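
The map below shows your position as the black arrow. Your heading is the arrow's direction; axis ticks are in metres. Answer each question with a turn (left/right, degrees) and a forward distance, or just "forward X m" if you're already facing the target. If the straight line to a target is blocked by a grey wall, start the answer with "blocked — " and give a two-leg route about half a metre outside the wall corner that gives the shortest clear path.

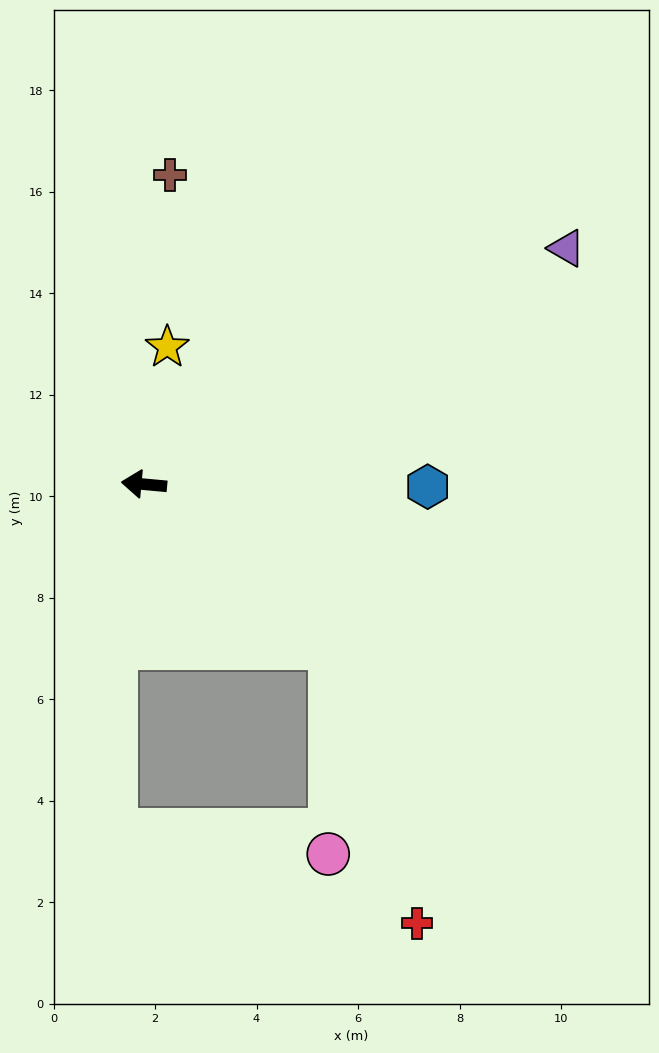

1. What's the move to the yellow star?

turn right 94°, forward 2.7 m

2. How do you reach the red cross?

blocked — turn left 144°, forward 4.9 m, then turn right 31°, forward 5.7 m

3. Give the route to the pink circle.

blocked — turn left 144°, forward 4.9 m, then turn right 49°, forward 4.1 m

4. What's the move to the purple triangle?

turn right 146°, forward 9.5 m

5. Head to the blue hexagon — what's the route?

turn right 175°, forward 5.6 m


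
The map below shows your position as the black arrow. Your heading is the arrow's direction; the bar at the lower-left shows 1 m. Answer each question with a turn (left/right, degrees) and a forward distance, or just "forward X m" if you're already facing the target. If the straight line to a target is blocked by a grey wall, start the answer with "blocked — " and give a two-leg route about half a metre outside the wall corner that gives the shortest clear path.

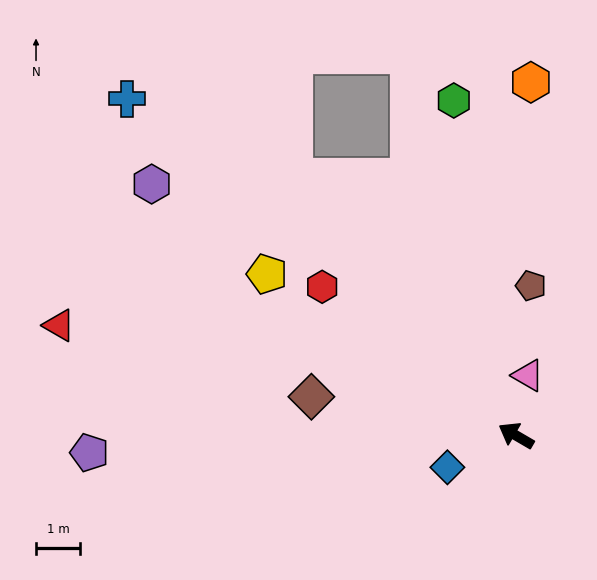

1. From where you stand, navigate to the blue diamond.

turn left 55°, forward 1.7 m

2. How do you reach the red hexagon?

turn right 7°, forward 5.5 m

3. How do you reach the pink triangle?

turn right 71°, forward 1.4 m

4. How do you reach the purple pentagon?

turn left 33°, forward 9.6 m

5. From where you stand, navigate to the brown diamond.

turn left 20°, forward 4.7 m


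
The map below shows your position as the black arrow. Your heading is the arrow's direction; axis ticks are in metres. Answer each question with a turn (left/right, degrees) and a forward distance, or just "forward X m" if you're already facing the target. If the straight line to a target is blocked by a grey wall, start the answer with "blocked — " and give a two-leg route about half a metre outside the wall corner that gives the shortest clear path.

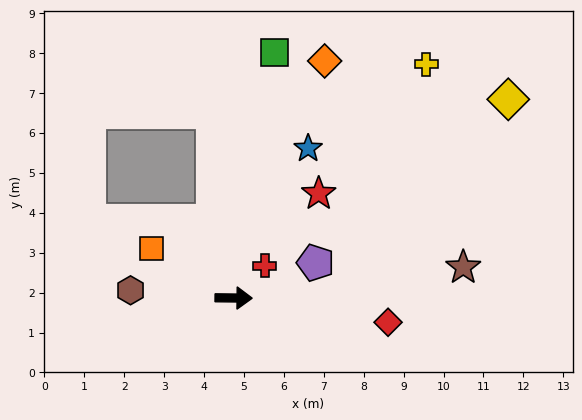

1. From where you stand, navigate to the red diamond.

turn right 8°, forward 3.9 m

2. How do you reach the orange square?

turn left 149°, forward 2.4 m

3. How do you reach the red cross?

turn left 47°, forward 1.1 m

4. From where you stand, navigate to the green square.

turn left 81°, forward 6.2 m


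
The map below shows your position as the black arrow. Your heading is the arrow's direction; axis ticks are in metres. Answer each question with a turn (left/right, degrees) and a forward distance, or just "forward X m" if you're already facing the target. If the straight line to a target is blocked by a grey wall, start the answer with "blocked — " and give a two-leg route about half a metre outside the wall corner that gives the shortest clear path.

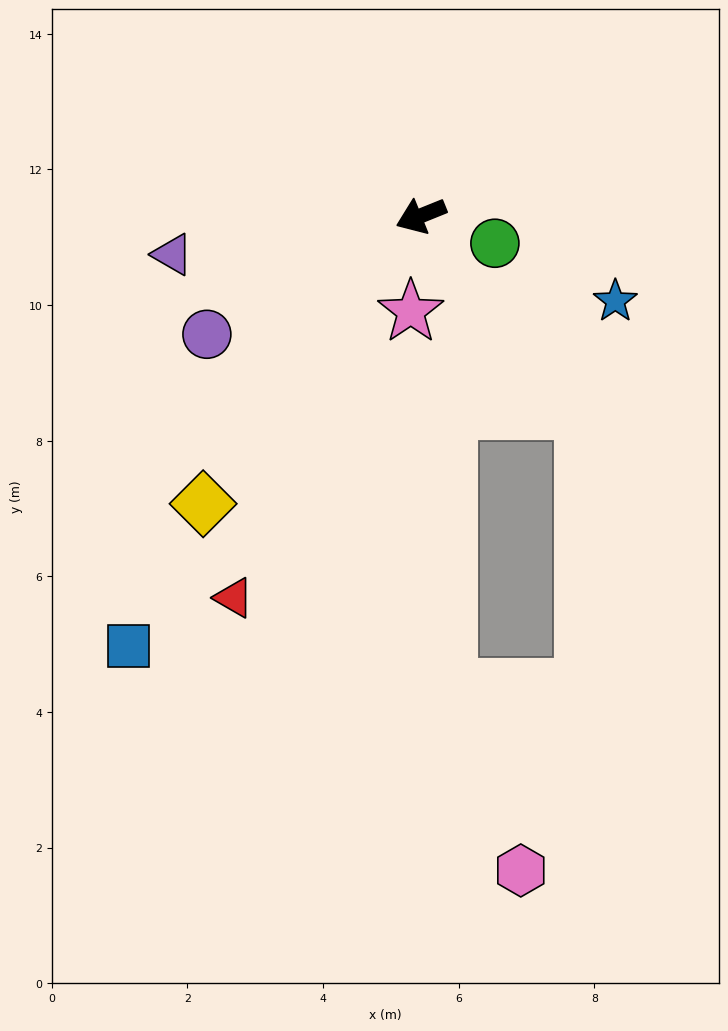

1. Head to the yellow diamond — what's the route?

turn left 31°, forward 5.3 m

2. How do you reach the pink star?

turn left 62°, forward 1.4 m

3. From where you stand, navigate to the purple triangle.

turn right 13°, forward 3.7 m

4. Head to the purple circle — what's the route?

turn left 7°, forward 3.6 m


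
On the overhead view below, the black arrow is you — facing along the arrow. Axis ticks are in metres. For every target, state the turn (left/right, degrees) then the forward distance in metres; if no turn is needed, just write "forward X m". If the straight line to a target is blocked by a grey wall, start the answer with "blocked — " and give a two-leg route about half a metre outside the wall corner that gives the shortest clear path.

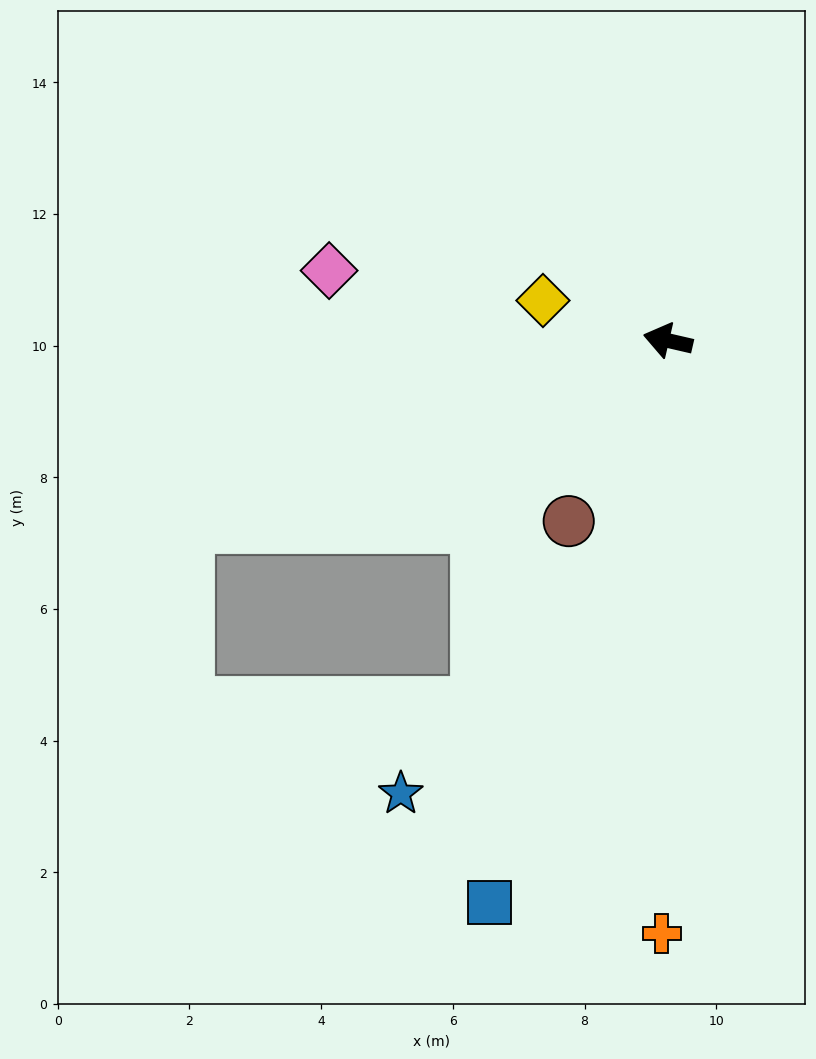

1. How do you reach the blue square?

turn left 85°, forward 9.0 m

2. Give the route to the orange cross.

turn left 102°, forward 9.0 m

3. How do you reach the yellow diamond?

turn right 5°, forward 2.0 m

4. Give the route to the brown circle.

turn left 74°, forward 3.1 m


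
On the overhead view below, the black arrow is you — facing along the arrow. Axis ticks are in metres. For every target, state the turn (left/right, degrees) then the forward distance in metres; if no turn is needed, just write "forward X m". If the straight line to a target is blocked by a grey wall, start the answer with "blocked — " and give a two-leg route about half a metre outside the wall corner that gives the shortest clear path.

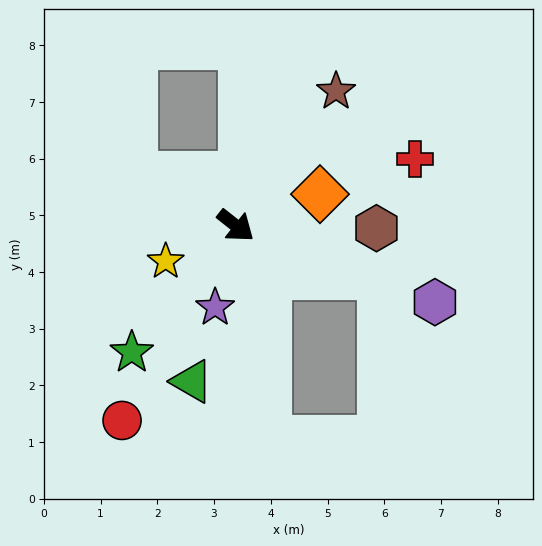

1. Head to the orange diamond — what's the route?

turn left 59°, forward 1.6 m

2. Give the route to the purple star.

turn right 66°, forward 1.5 m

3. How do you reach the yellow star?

turn right 115°, forward 1.4 m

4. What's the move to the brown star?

turn left 92°, forward 3.0 m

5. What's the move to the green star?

turn right 91°, forward 2.9 m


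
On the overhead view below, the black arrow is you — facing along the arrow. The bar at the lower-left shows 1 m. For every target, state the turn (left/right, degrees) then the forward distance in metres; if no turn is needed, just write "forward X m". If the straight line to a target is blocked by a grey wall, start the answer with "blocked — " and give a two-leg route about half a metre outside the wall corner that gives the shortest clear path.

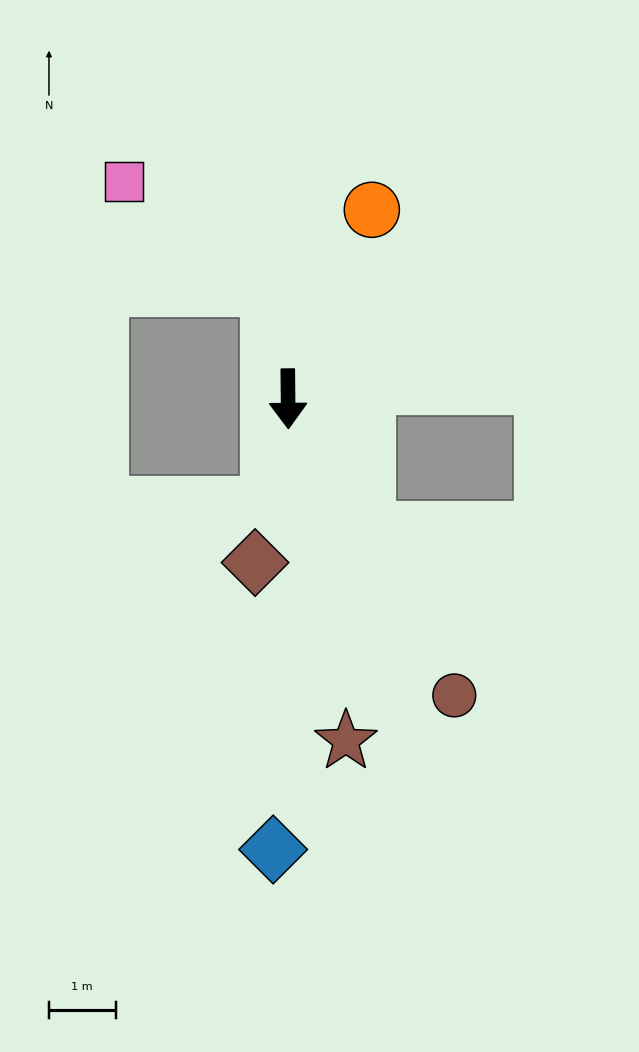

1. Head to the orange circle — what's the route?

turn left 155°, forward 3.1 m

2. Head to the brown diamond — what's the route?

turn right 12°, forward 2.5 m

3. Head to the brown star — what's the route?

turn left 9°, forward 5.2 m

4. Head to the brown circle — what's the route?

turn left 29°, forward 5.1 m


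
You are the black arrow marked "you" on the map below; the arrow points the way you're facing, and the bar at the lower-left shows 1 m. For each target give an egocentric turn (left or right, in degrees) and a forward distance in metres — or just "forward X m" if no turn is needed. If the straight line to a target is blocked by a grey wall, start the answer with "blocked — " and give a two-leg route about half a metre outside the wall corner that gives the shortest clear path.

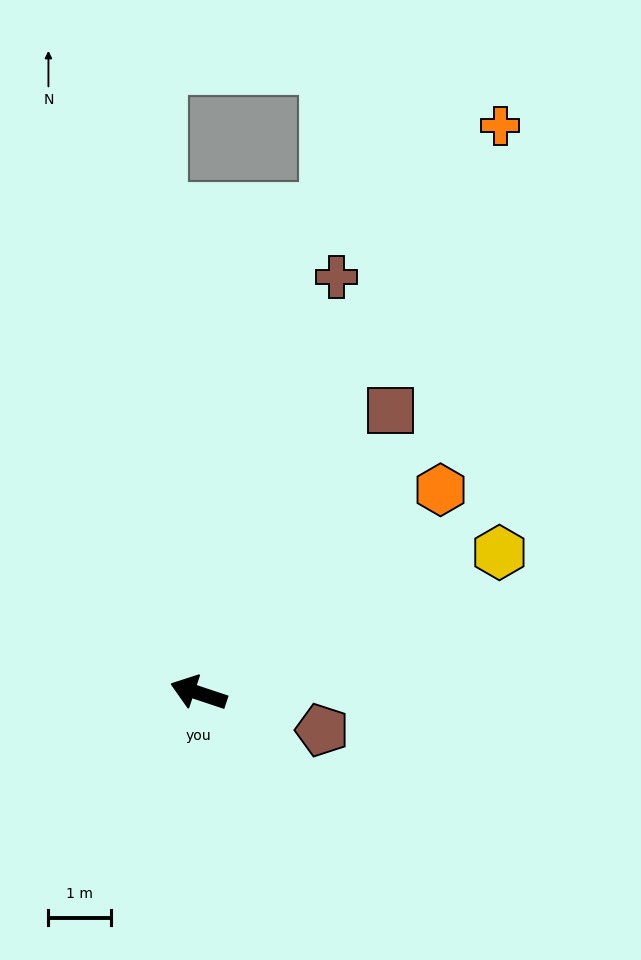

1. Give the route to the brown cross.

turn right 90°, forward 7.1 m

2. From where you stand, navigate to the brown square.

turn right 106°, forward 5.5 m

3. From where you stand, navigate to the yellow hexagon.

turn right 137°, forward 5.3 m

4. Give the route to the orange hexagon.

turn right 122°, forward 5.1 m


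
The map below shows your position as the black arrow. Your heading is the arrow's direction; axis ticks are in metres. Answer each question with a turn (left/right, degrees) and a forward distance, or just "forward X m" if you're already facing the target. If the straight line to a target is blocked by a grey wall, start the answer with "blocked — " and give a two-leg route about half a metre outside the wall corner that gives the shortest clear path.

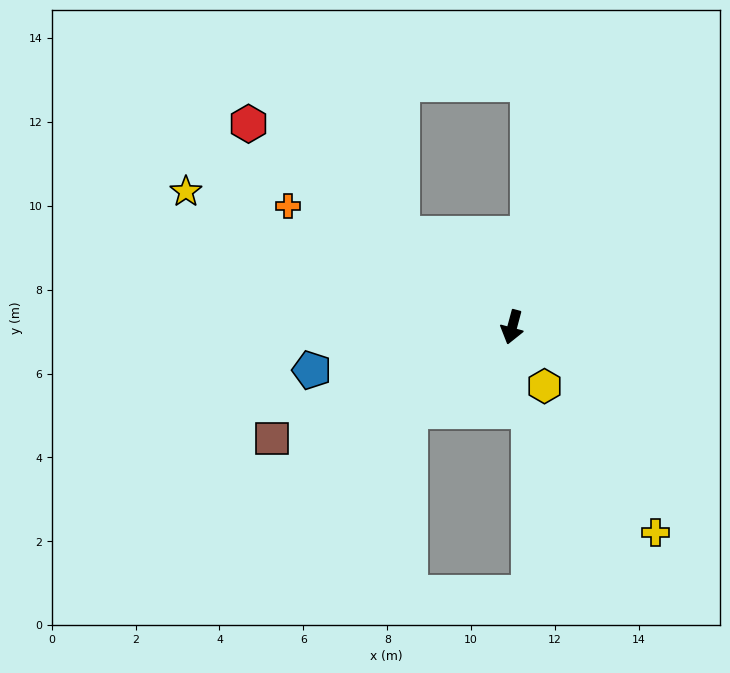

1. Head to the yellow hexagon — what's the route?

turn left 44°, forward 1.6 m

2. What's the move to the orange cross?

turn right 103°, forward 6.1 m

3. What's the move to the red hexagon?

turn right 113°, forward 7.9 m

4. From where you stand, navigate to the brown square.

turn right 50°, forward 6.3 m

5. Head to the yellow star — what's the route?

turn right 98°, forward 8.4 m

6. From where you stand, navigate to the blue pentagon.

turn right 63°, forward 4.9 m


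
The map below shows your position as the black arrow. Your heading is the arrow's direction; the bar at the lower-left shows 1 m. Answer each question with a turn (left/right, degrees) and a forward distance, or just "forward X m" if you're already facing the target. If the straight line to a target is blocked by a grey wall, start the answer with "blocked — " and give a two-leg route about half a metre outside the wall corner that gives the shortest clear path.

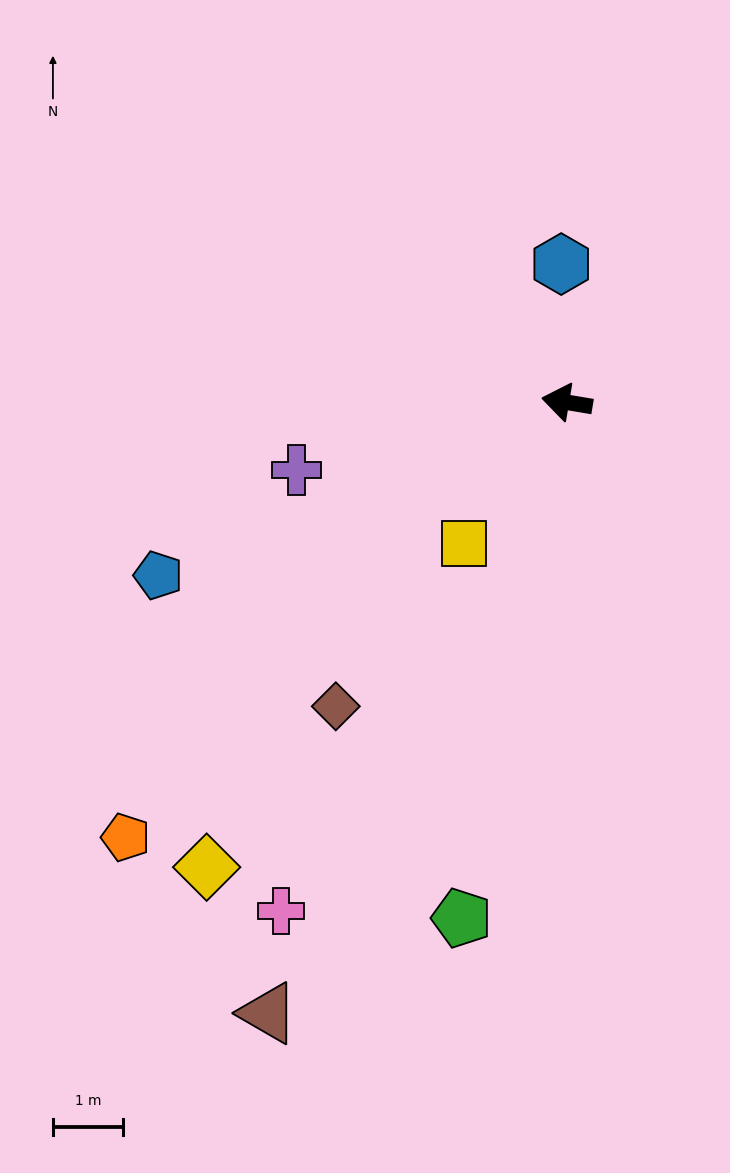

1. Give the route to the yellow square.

turn left 63°, forward 2.5 m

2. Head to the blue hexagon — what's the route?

turn right 78°, forward 2.0 m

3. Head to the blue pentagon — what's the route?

turn left 32°, forward 6.3 m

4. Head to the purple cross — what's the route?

turn left 24°, forward 4.0 m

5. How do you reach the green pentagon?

turn left 88°, forward 7.5 m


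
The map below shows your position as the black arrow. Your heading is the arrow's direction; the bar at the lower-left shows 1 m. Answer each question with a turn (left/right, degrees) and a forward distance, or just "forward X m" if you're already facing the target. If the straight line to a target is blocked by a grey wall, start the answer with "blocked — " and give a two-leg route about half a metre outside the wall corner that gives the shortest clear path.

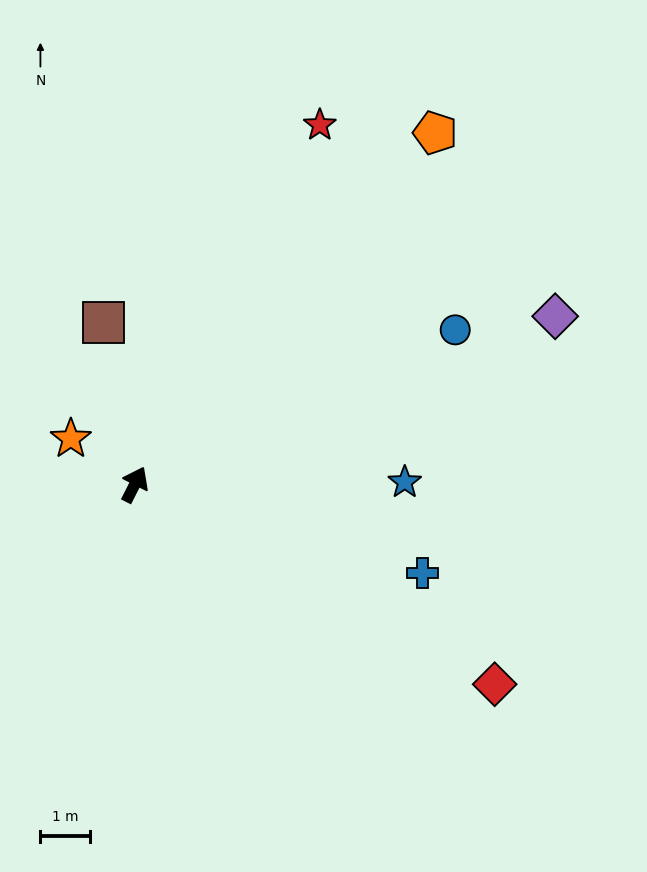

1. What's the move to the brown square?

turn left 38°, forward 3.4 m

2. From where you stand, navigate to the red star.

forward 8.2 m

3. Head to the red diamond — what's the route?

turn right 92°, forward 8.4 m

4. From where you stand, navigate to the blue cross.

turn right 80°, forward 6.1 m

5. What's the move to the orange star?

turn left 81°, forward 1.6 m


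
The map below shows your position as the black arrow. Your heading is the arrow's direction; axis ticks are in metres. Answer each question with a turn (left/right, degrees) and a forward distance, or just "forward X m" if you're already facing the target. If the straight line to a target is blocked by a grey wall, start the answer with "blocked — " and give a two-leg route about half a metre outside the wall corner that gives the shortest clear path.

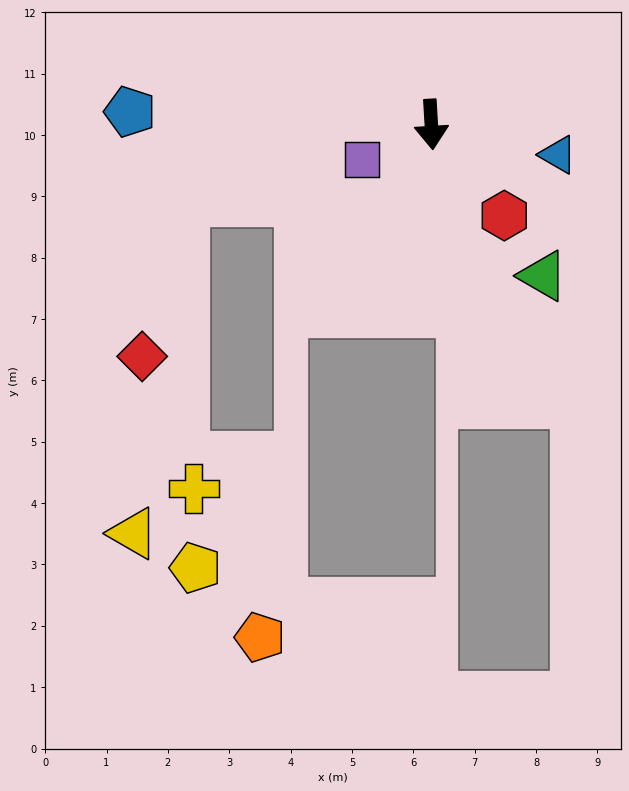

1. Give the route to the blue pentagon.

turn right 96°, forward 4.9 m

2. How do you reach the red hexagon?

turn left 35°, forward 1.9 m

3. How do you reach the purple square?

turn right 67°, forward 1.3 m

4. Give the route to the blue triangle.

turn left 73°, forward 2.1 m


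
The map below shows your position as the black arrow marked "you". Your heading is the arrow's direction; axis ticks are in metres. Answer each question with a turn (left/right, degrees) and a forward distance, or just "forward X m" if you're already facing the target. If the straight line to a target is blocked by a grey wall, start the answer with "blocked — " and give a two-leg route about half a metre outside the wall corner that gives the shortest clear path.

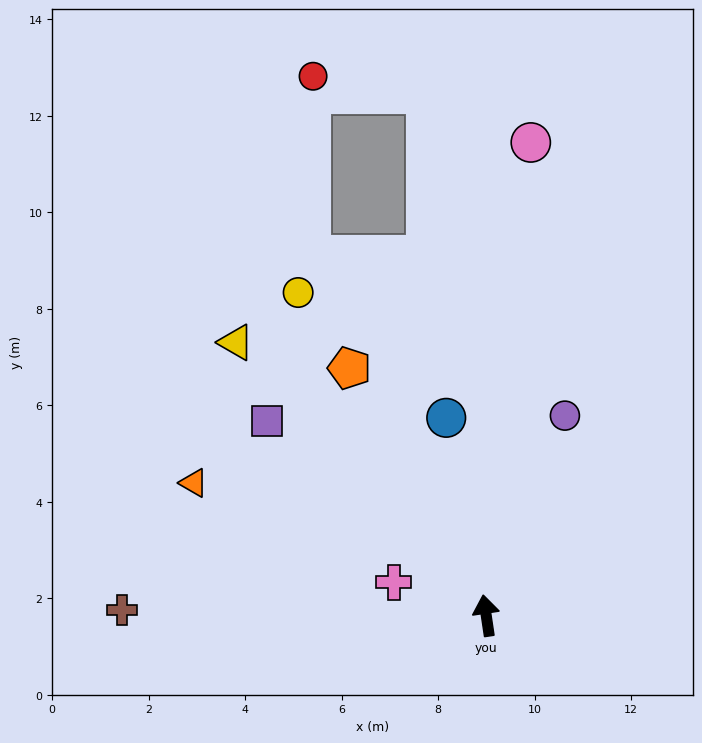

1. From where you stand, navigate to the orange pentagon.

turn left 20°, forward 5.9 m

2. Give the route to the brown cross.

turn left 81°, forward 7.5 m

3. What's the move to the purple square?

turn left 40°, forward 6.1 m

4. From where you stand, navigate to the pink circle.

turn right 14°, forward 9.8 m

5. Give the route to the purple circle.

turn right 30°, forward 4.5 m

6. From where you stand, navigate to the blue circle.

turn left 3°, forward 4.2 m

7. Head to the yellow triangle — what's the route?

turn left 34°, forward 7.7 m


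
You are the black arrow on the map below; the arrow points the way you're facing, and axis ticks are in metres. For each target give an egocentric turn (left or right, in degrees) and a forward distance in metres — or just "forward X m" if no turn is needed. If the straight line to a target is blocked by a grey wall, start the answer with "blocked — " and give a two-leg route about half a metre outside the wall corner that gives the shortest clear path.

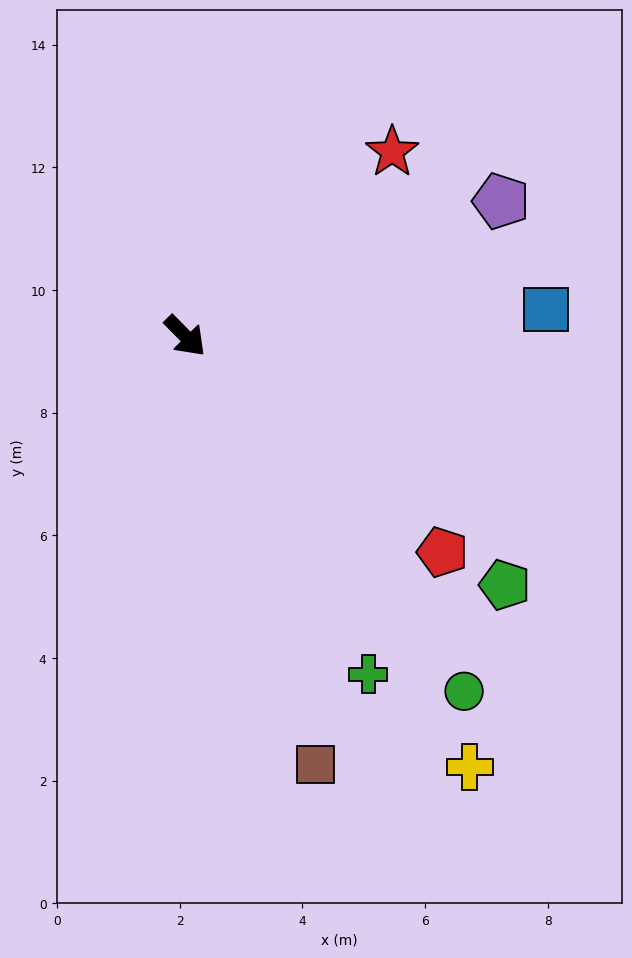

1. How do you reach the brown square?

turn right 28°, forward 7.3 m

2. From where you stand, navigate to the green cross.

turn right 16°, forward 6.3 m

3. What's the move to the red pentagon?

turn left 5°, forward 5.5 m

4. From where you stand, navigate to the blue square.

turn left 50°, forward 5.9 m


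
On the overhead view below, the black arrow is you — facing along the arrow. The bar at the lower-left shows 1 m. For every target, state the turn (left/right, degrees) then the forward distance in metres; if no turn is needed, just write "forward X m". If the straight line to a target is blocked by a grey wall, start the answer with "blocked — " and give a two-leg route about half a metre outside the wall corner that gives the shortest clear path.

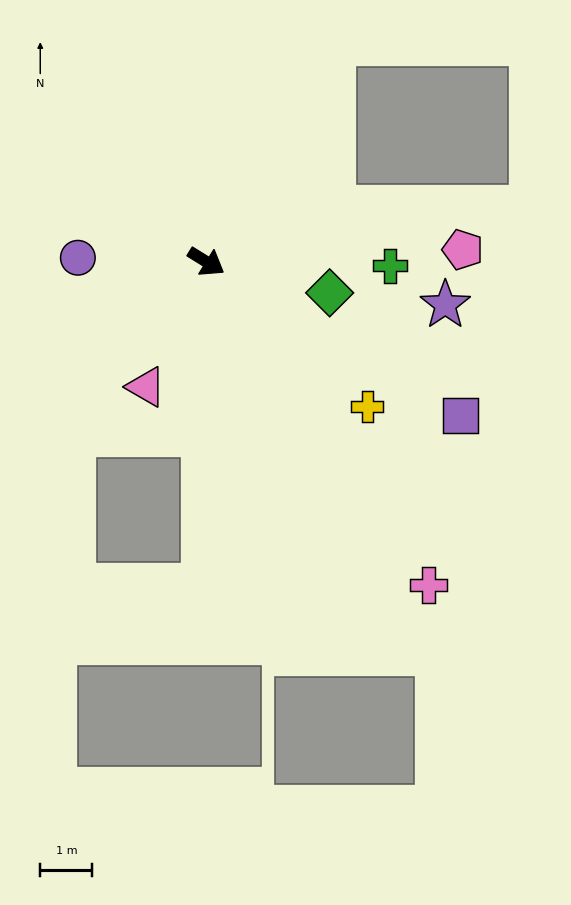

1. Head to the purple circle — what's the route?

turn right 150°, forward 2.5 m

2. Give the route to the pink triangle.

turn right 84°, forward 2.7 m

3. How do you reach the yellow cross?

turn right 10°, forward 4.1 m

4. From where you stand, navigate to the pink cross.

turn right 24°, forward 7.5 m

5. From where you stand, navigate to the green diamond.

turn left 18°, forward 2.4 m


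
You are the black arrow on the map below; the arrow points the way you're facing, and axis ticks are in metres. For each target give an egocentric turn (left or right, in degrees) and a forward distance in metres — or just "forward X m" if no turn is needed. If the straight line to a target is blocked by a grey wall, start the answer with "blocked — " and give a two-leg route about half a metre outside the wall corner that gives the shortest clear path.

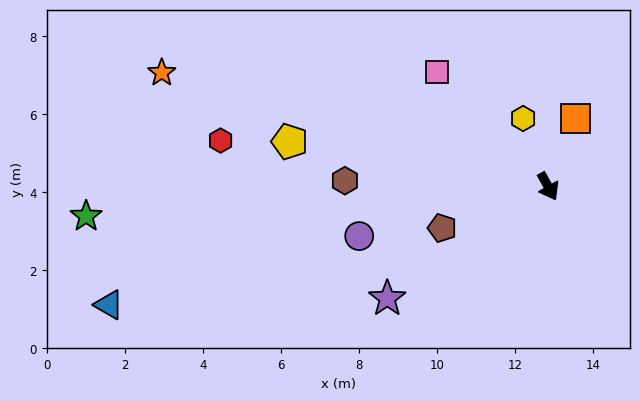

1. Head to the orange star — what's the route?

turn right 135°, forward 10.3 m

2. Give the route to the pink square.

turn right 165°, forward 4.1 m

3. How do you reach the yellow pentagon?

turn right 129°, forward 6.7 m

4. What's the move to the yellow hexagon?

turn left 171°, forward 1.9 m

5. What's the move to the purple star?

turn right 84°, forward 5.0 m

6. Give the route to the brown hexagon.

turn right 121°, forward 5.2 m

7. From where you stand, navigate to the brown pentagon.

turn right 98°, forward 2.9 m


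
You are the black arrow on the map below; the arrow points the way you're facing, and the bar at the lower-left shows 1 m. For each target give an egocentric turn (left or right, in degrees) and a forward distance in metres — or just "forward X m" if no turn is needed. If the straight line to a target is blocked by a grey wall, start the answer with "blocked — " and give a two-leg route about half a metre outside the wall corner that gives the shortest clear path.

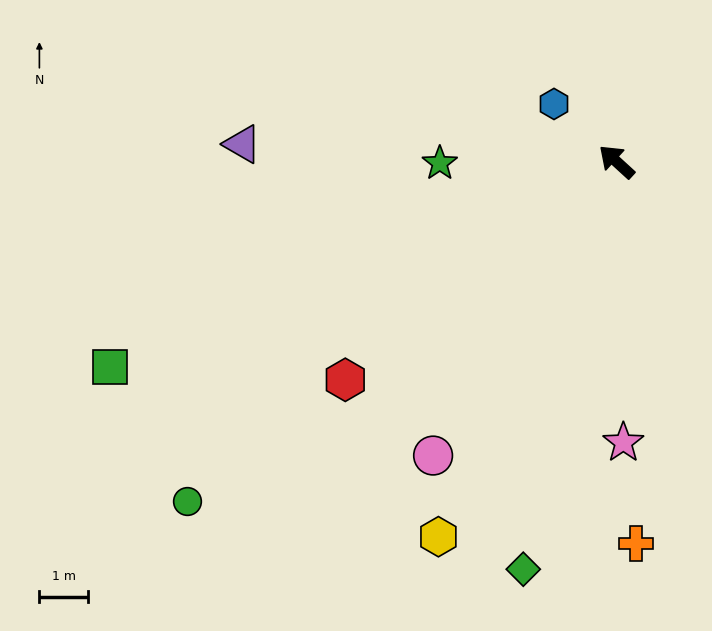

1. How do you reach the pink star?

turn left 134°, forward 5.7 m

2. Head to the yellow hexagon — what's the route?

turn left 107°, forward 8.5 m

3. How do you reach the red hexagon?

turn left 81°, forward 7.1 m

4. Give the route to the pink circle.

turn left 100°, forward 7.1 m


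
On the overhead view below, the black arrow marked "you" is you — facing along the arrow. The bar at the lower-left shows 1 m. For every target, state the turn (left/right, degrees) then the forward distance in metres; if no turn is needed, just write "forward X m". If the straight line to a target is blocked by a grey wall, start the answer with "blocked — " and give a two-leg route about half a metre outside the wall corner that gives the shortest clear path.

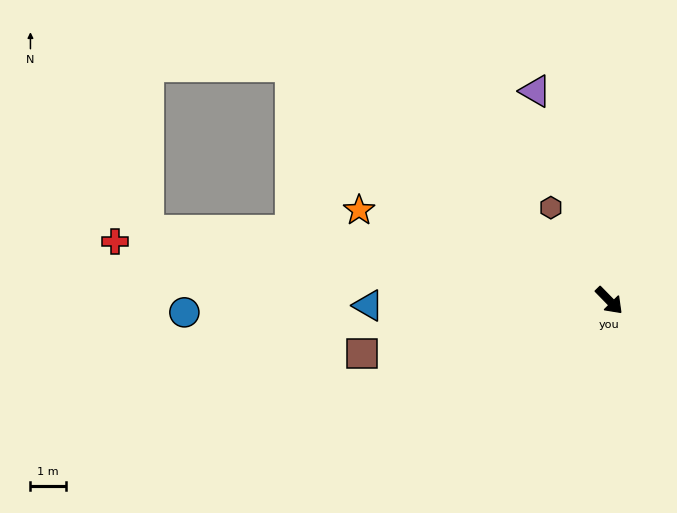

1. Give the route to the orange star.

turn right 154°, forward 7.5 m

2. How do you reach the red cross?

turn right 141°, forward 14.0 m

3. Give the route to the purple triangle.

turn left 155°, forward 6.2 m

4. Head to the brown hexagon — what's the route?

turn left 168°, forward 3.1 m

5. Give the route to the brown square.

turn right 122°, forward 7.1 m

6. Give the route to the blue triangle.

turn right 133°, forward 6.8 m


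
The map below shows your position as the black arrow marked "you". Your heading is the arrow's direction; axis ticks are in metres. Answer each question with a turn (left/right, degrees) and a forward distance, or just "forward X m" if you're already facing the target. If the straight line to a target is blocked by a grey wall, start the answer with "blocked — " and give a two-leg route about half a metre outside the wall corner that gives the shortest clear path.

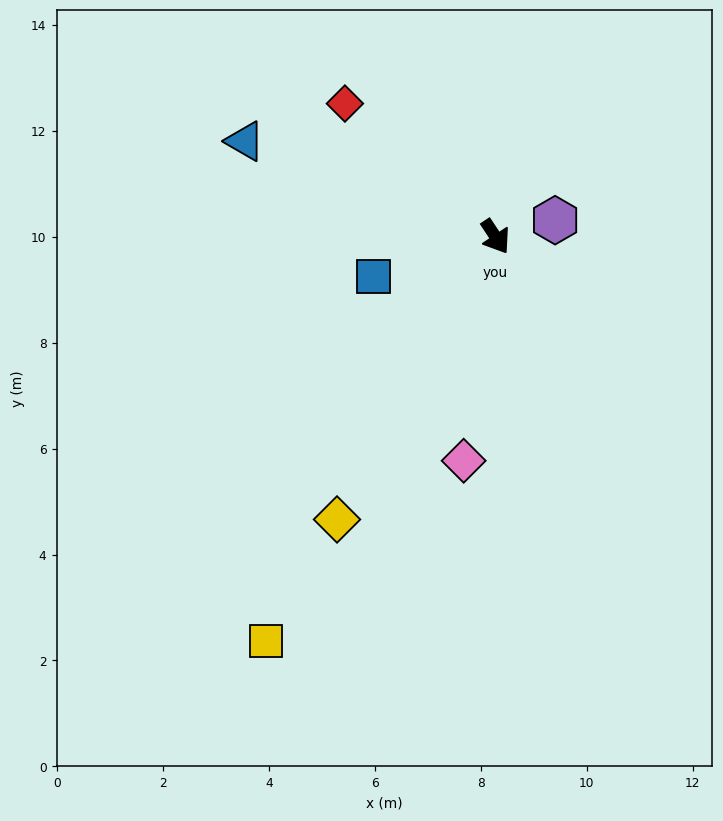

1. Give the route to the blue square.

turn right 106°, forward 2.4 m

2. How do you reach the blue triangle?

turn right 144°, forward 5.1 m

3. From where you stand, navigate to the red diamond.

turn right 165°, forward 3.8 m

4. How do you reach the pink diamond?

turn right 42°, forward 4.3 m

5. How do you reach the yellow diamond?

turn right 63°, forward 6.1 m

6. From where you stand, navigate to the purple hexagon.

turn left 72°, forward 1.2 m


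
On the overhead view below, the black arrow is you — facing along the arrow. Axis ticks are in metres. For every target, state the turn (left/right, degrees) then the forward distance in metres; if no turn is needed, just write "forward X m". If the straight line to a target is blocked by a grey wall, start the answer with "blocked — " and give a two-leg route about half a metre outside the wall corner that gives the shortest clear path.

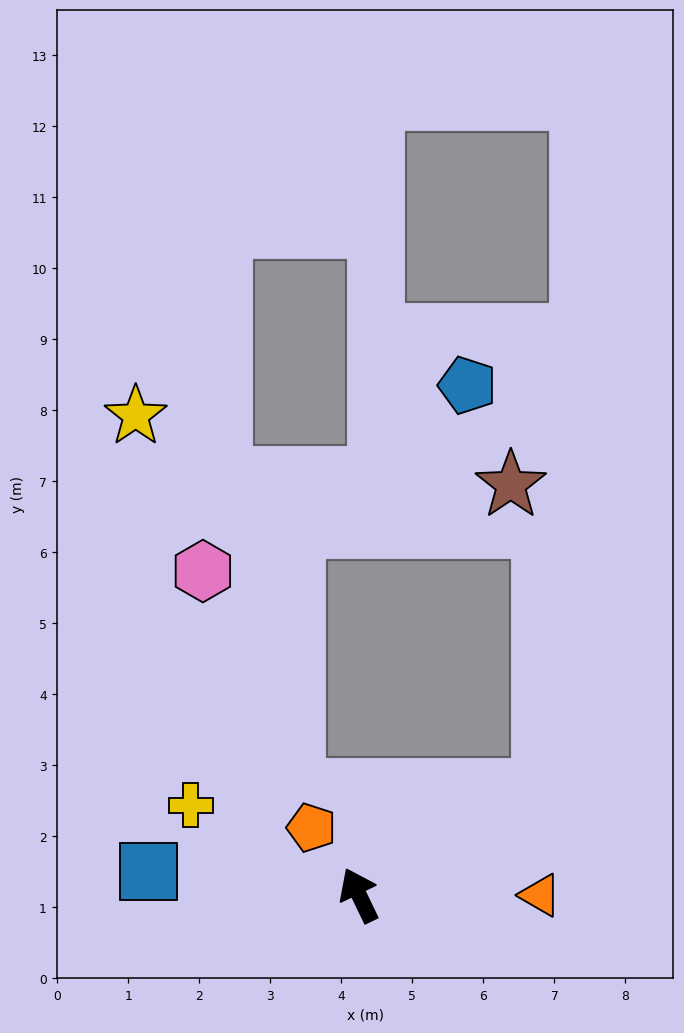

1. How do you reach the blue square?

turn left 58°, forward 3.0 m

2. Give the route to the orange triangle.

turn right 116°, forward 2.6 m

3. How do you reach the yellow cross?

turn left 36°, forward 2.7 m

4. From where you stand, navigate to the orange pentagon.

turn left 10°, forward 1.2 m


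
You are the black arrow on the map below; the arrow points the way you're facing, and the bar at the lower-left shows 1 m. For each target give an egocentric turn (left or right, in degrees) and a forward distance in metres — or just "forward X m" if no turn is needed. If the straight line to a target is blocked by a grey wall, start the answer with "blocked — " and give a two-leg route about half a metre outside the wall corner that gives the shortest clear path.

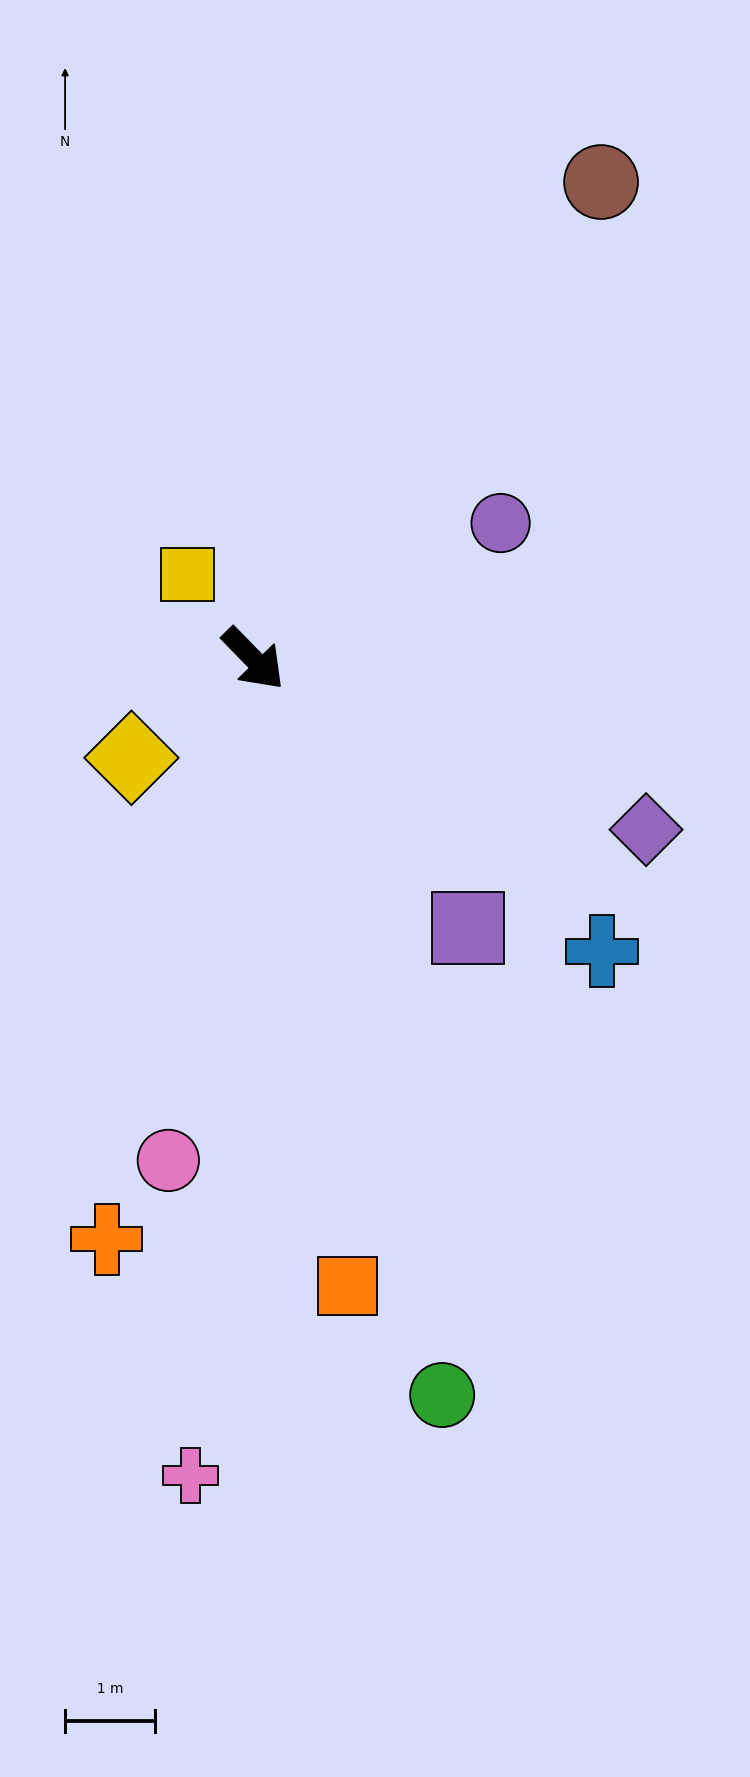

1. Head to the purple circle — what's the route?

turn left 75°, forward 3.1 m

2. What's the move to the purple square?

turn right 6°, forward 3.8 m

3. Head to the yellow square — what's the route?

turn left 174°, forward 1.2 m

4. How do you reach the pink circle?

turn right 54°, forward 5.6 m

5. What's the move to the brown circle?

turn left 100°, forward 6.5 m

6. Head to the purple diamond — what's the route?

turn left 22°, forward 4.7 m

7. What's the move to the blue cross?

turn left 6°, forward 5.0 m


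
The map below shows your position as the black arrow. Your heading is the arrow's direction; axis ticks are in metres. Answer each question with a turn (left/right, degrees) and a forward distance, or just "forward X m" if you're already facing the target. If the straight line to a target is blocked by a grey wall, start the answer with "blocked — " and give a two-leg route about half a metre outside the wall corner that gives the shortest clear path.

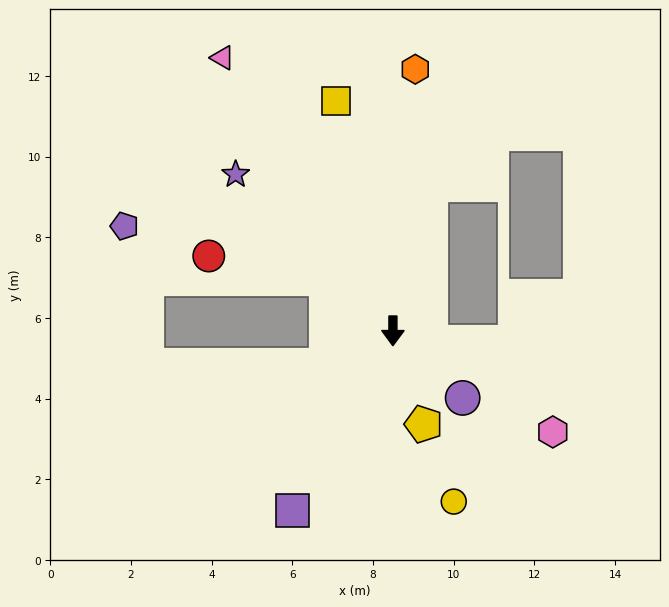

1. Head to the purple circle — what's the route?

turn left 46°, forward 2.4 m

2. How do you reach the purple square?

turn right 29°, forward 5.1 m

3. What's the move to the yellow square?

turn right 166°, forward 5.9 m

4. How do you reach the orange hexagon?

turn left 175°, forward 6.5 m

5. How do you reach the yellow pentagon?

turn left 18°, forward 2.4 m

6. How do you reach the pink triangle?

turn right 148°, forward 8.0 m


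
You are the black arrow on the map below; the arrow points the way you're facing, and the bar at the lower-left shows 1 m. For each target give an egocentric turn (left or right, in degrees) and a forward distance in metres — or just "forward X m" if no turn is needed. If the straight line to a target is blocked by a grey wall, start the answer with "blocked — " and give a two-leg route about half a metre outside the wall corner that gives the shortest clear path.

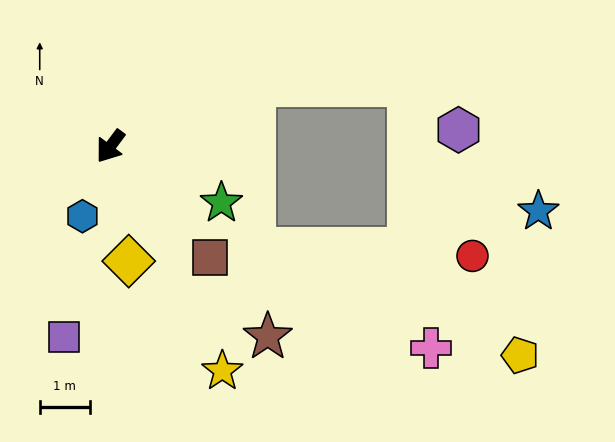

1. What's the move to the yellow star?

turn left 63°, forward 5.0 m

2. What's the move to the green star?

turn left 100°, forward 2.5 m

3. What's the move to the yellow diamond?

turn left 46°, forward 2.3 m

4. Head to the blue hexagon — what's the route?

turn left 15°, forward 1.5 m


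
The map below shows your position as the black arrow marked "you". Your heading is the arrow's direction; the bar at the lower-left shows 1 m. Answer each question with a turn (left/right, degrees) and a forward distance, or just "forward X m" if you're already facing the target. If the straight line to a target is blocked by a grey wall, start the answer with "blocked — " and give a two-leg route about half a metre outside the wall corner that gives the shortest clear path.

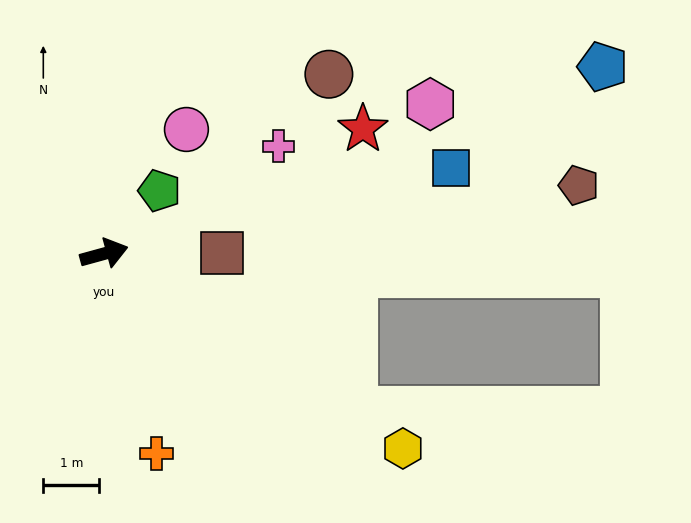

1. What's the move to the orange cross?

turn right 91°, forward 3.7 m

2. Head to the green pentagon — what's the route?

turn left 33°, forward 1.5 m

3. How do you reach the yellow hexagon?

turn right 48°, forward 6.4 m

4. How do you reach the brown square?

turn right 15°, forward 2.1 m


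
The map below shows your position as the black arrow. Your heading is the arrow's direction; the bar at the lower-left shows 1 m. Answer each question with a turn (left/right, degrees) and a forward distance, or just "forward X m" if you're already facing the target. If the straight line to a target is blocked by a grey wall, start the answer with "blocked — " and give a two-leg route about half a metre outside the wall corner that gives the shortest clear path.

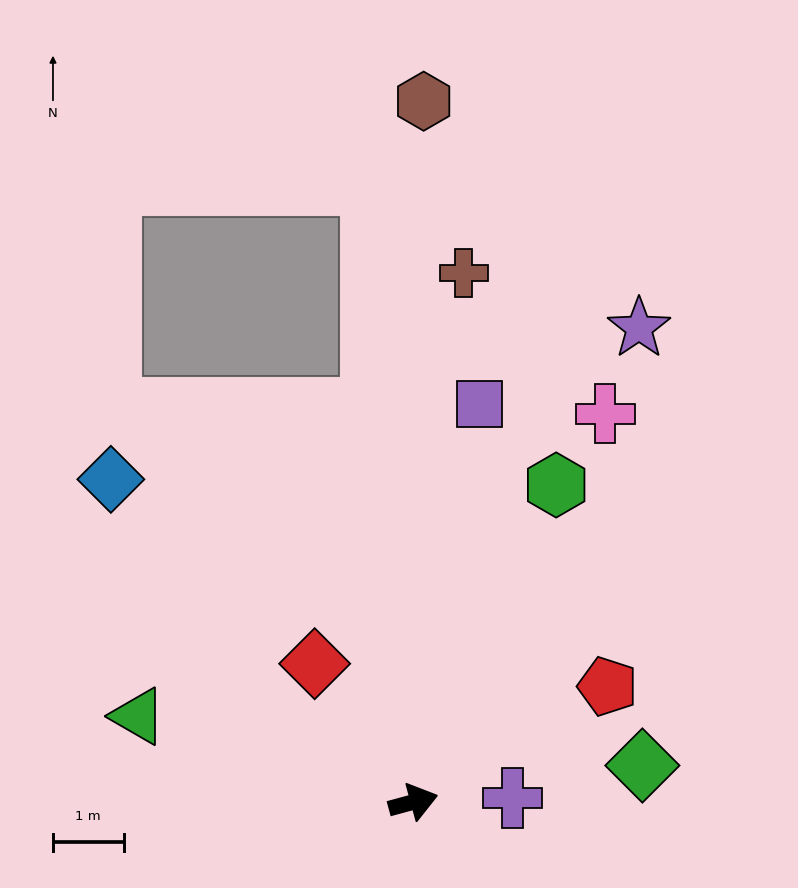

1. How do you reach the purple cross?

turn right 13°, forward 1.4 m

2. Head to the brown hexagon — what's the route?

turn left 74°, forward 9.9 m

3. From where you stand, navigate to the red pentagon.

turn left 16°, forward 3.2 m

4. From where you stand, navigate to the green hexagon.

turn left 51°, forward 4.9 m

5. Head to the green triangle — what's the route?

turn left 147°, forward 4.1 m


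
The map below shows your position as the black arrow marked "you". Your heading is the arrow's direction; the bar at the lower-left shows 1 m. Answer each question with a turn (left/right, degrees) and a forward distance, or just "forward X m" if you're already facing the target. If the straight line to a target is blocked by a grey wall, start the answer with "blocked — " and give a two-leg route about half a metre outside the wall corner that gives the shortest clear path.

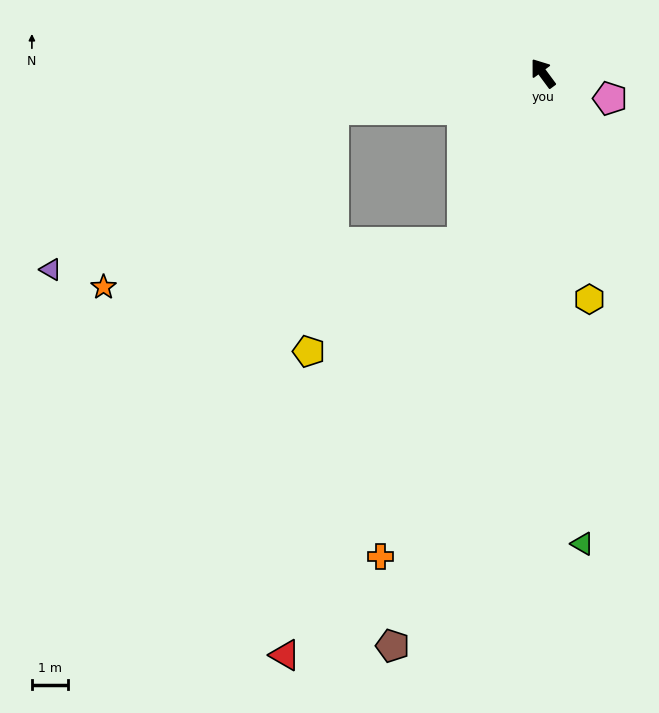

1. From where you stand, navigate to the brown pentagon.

turn left 129°, forward 16.3 m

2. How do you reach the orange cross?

turn left 125°, forward 14.0 m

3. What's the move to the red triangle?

turn left 120°, forward 17.5 m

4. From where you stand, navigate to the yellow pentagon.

blocked — turn left 118°, forward 5.1 m, then turn right 29°, forward 5.2 m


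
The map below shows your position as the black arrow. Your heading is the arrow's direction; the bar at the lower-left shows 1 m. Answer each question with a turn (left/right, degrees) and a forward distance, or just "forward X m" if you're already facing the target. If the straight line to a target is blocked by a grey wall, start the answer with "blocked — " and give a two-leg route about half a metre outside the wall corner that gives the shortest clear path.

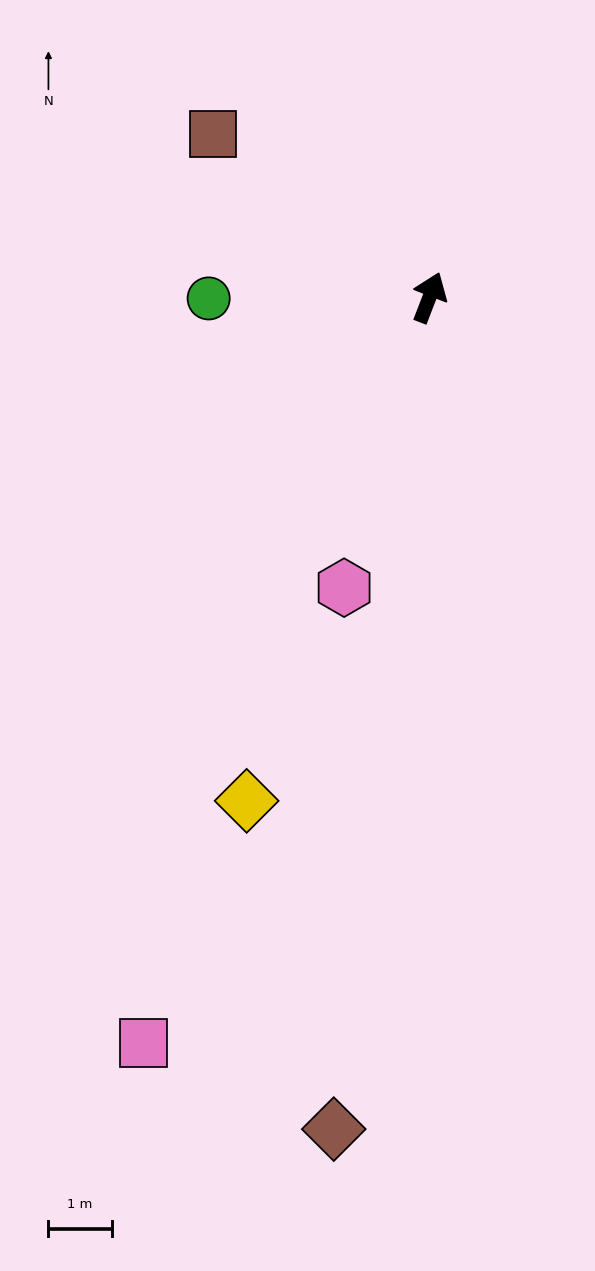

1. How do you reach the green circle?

turn left 111°, forward 3.5 m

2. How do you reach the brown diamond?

turn right 165°, forward 13.2 m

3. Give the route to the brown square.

turn left 74°, forward 4.3 m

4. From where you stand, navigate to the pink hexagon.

turn right 175°, forward 4.8 m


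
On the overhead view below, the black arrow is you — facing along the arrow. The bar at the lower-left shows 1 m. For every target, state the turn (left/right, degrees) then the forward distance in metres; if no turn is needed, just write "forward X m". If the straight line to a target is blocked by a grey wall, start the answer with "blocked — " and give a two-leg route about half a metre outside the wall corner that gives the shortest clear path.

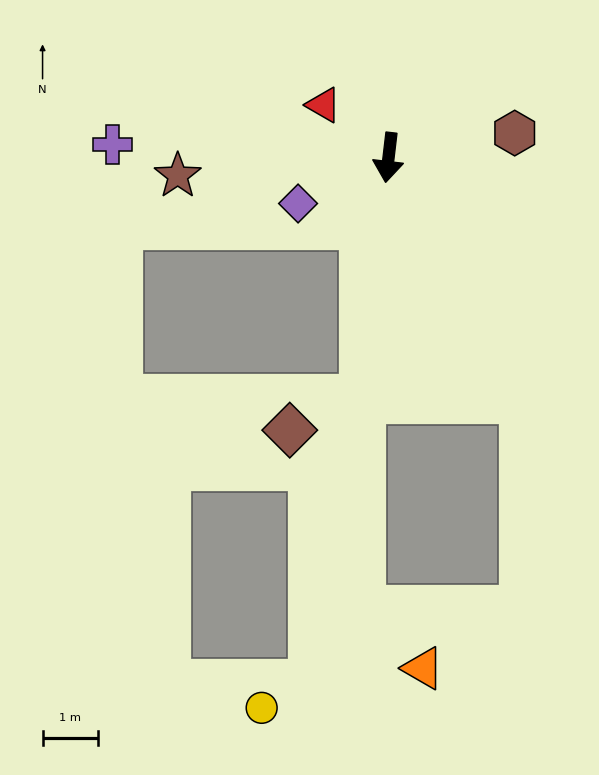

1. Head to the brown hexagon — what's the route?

turn left 108°, forward 2.3 m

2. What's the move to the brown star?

turn right 78°, forward 3.8 m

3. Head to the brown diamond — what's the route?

blocked — forward 4.3 m, then turn right 60°, forward 1.4 m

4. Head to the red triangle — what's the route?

turn right 122°, forward 1.5 m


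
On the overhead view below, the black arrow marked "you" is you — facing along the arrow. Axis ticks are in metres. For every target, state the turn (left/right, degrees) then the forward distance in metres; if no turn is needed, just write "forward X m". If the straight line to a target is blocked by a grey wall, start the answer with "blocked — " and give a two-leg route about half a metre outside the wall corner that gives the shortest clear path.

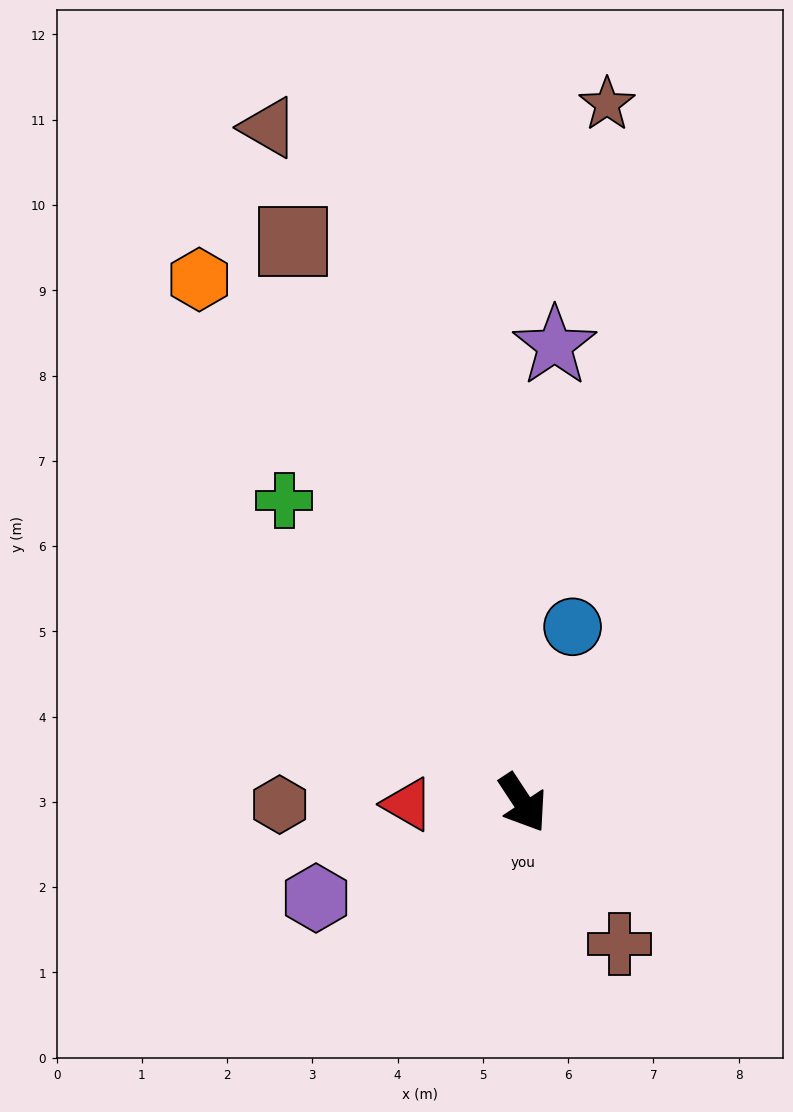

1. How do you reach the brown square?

turn left 169°, forward 7.1 m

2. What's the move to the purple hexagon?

turn right 99°, forward 2.7 m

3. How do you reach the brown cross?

forward 2.0 m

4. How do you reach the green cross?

turn right 175°, forward 4.5 m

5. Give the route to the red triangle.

turn right 123°, forward 1.4 m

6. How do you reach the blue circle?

turn left 131°, forward 2.1 m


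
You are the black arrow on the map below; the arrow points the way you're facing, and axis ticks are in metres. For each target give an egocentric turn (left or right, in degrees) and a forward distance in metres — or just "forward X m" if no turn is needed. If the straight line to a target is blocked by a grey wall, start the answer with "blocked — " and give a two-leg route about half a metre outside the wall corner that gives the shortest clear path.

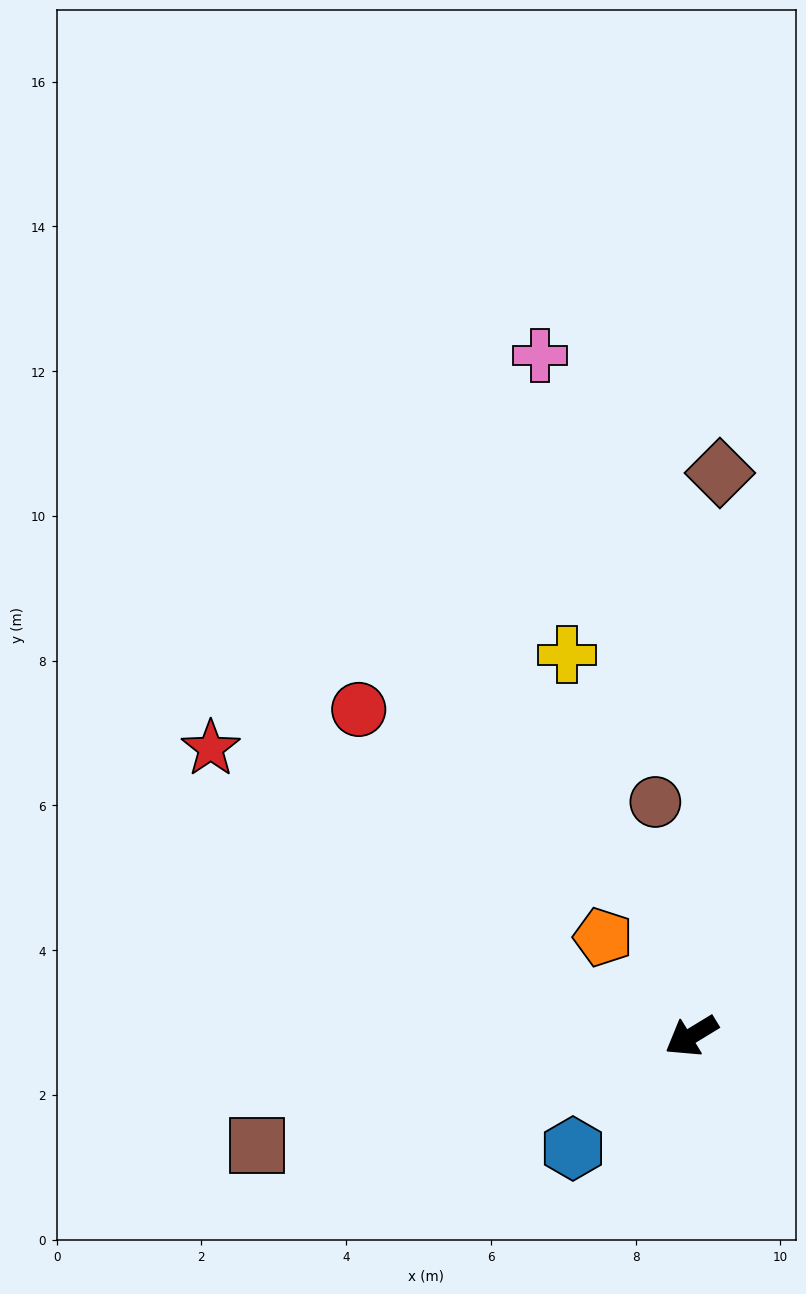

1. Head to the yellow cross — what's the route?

turn right 103°, forward 5.5 m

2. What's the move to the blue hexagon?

turn left 12°, forward 2.3 m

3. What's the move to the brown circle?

turn right 113°, forward 3.3 m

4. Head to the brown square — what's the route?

turn right 17°, forward 6.2 m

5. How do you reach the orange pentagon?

turn right 80°, forward 1.8 m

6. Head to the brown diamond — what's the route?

turn right 124°, forward 7.8 m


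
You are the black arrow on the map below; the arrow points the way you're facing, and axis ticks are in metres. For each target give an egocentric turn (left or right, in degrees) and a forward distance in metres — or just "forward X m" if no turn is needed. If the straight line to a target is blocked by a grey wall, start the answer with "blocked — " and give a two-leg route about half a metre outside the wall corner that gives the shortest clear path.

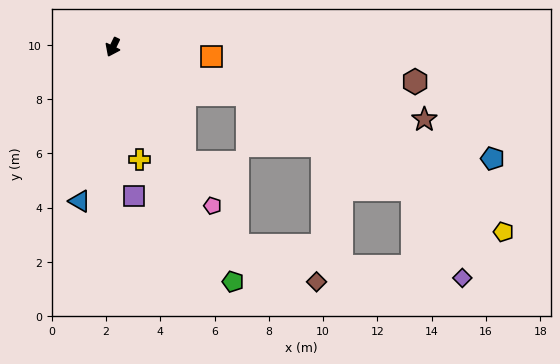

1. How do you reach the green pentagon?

turn left 53°, forward 9.7 m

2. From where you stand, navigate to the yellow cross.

turn left 39°, forward 4.3 m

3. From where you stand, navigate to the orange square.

turn left 110°, forward 3.7 m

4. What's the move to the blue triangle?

turn left 14°, forward 5.8 m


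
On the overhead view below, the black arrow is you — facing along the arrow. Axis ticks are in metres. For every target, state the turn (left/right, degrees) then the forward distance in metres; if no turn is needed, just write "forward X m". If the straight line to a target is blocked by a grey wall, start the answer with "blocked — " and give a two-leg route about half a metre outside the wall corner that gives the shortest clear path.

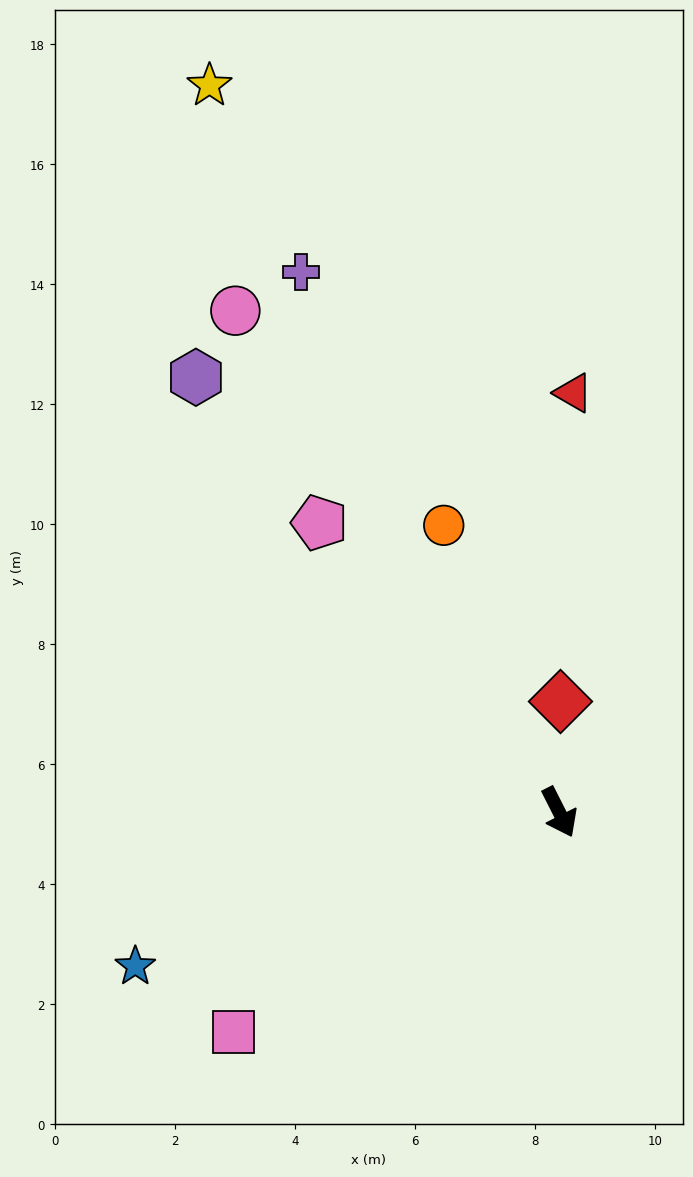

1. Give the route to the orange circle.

turn left 175°, forward 5.2 m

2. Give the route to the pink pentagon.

turn right 167°, forward 6.3 m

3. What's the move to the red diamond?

turn left 153°, forward 1.8 m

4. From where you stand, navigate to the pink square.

turn right 83°, forward 6.5 m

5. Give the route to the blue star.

turn right 97°, forward 7.5 m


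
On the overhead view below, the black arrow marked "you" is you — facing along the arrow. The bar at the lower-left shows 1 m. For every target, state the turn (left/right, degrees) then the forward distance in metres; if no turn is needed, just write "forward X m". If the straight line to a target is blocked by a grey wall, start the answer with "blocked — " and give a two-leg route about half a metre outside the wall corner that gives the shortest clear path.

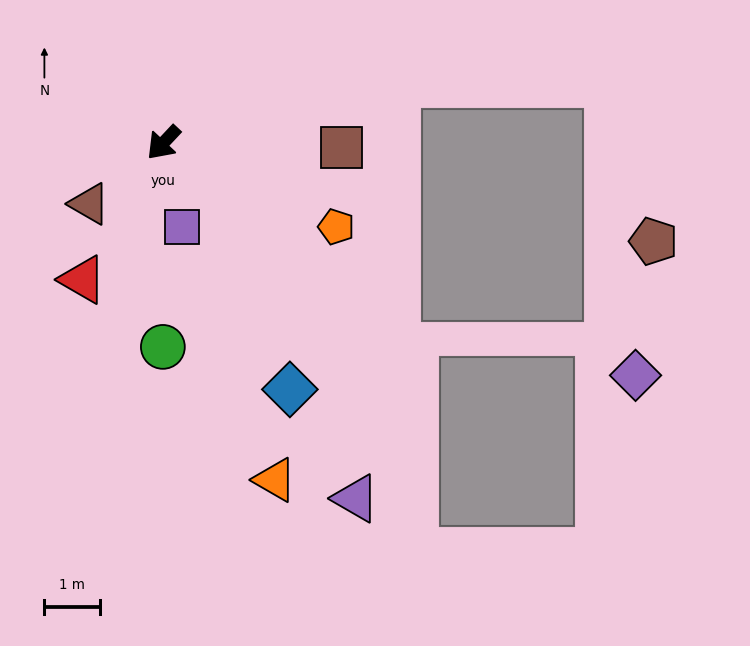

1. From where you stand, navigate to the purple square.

turn left 55°, forward 1.5 m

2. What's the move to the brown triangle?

turn right 7°, forward 1.7 m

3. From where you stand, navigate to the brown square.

turn left 132°, forward 3.2 m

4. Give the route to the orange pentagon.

turn left 107°, forward 3.4 m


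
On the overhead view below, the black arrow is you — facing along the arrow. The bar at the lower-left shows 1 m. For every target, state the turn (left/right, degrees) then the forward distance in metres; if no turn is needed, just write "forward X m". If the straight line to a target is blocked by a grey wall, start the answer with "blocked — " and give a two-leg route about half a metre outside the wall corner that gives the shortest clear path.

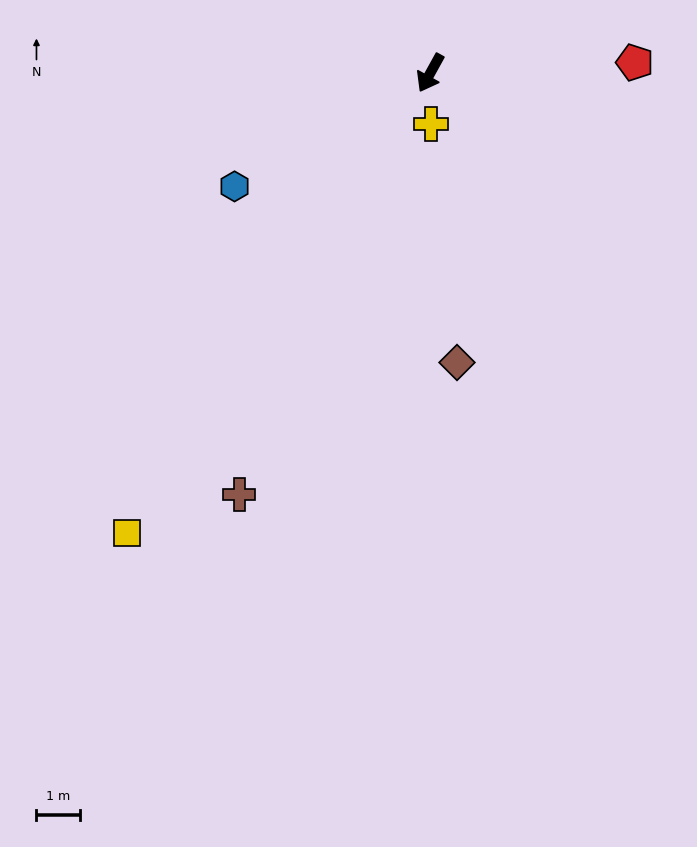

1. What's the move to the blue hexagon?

turn right 31°, forward 5.2 m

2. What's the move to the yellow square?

turn right 4°, forward 12.5 m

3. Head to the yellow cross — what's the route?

turn left 30°, forward 1.2 m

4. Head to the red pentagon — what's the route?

turn left 122°, forward 4.7 m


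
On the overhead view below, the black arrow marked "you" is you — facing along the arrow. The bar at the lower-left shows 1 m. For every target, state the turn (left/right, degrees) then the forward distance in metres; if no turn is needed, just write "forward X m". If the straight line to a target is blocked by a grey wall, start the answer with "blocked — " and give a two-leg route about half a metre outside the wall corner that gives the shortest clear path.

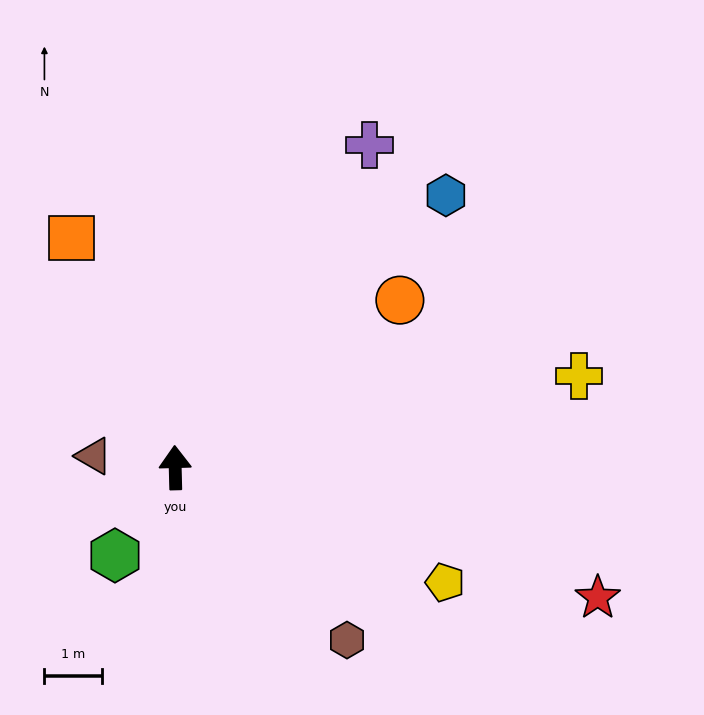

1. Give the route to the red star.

turn right 109°, forward 7.7 m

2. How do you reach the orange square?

turn left 23°, forward 4.4 m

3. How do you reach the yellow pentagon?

turn right 115°, forward 5.1 m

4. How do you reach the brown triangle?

turn left 80°, forward 1.4 m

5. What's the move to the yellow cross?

turn right 79°, forward 7.2 m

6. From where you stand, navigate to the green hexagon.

turn left 144°, forward 1.9 m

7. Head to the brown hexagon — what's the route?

turn right 137°, forward 4.3 m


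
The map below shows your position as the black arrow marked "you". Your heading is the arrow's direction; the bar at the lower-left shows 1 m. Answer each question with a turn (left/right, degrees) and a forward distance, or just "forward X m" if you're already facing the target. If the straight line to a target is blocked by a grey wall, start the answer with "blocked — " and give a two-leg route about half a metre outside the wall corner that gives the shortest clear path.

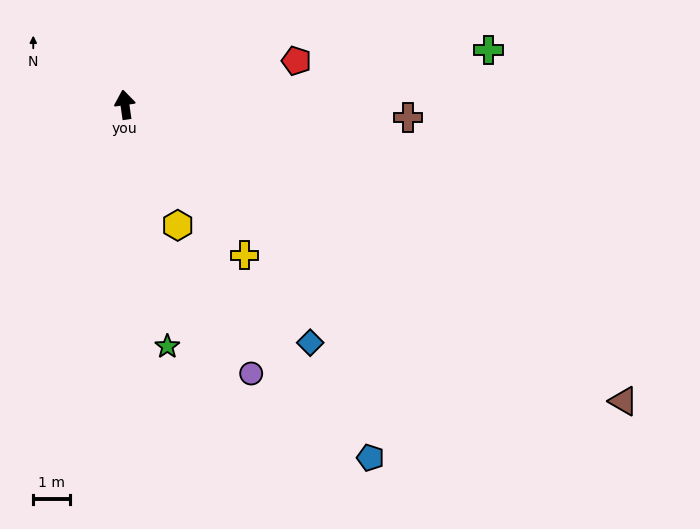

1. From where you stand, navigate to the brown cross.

turn right 101°, forward 7.7 m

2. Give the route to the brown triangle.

turn right 129°, forward 15.8 m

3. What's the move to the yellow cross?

turn right 150°, forward 5.2 m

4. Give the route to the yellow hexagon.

turn right 165°, forward 3.6 m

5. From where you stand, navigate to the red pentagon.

turn right 84°, forward 4.8 m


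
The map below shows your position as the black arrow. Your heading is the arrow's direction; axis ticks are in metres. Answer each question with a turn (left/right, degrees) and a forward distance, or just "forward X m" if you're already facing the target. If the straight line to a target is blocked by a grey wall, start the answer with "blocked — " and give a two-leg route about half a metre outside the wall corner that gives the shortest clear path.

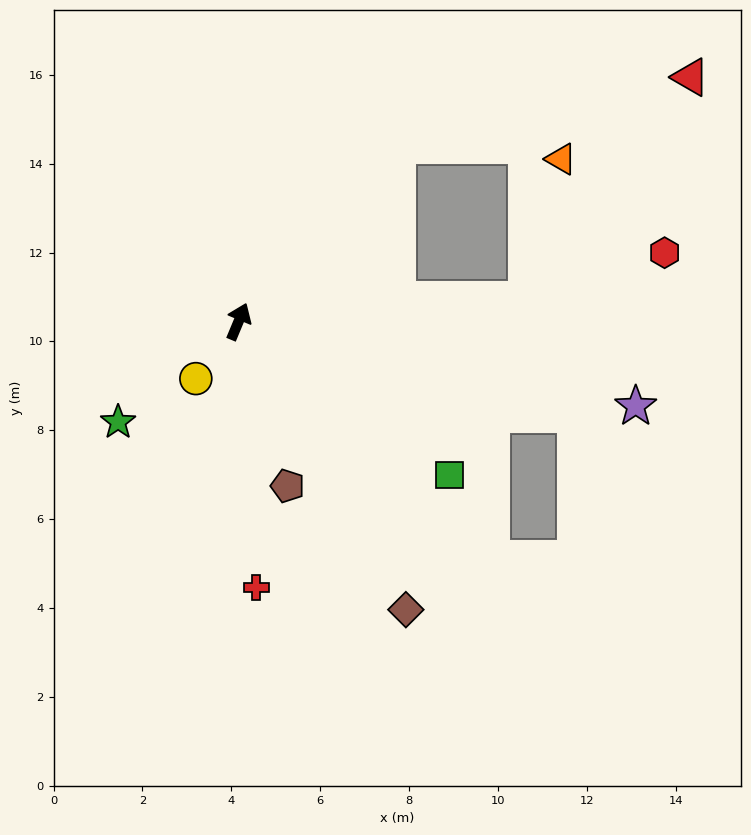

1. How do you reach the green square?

turn right 103°, forward 5.9 m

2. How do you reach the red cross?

turn right 154°, forward 6.0 m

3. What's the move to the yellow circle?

turn left 166°, forward 1.6 m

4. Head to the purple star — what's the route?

turn right 79°, forward 9.1 m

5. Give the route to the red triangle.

blocked — turn right 19°, forward 5.3 m, then turn right 35°, forward 6.8 m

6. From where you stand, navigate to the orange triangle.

blocked — turn right 63°, forward 6.5 m, then turn left 72°, forward 3.3 m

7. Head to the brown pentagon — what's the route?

turn right 141°, forward 3.9 m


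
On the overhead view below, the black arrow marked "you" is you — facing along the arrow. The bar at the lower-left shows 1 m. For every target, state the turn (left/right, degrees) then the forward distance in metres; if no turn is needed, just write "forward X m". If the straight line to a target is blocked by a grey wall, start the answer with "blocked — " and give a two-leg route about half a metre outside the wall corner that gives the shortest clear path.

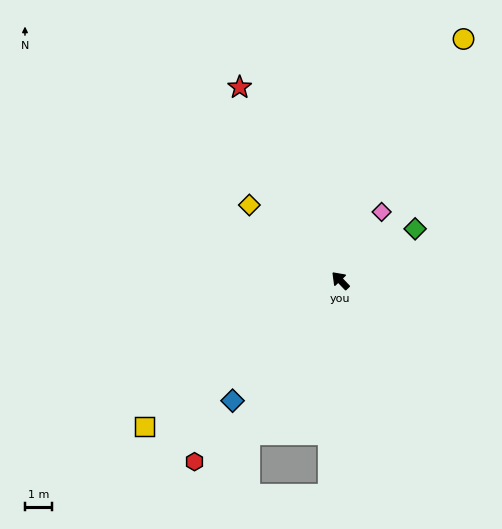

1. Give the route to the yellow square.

turn left 83°, forward 9.1 m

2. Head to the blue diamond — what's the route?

turn left 94°, forward 6.0 m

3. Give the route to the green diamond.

turn right 99°, forward 3.4 m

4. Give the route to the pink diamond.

turn right 75°, forward 3.0 m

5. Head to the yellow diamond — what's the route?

turn left 6°, forward 4.4 m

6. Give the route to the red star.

turn right 16°, forward 8.1 m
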